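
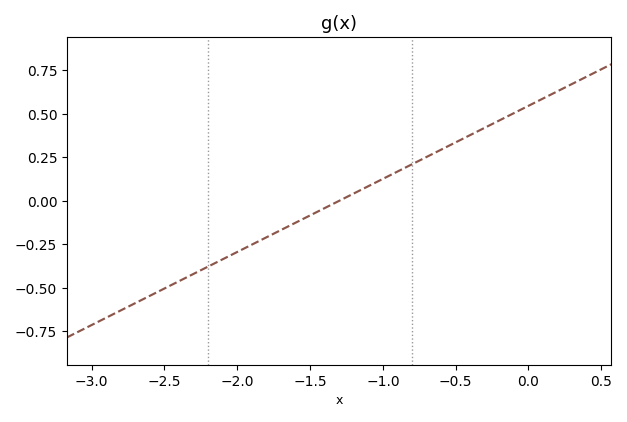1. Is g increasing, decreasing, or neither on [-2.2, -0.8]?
increasing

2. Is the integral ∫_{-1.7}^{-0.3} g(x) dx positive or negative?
positive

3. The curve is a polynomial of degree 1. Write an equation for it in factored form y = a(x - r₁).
y = 0.42(x + 1.3)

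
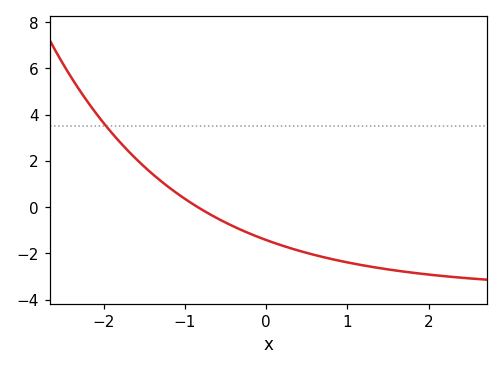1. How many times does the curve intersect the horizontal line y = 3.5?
1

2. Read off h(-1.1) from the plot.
0.607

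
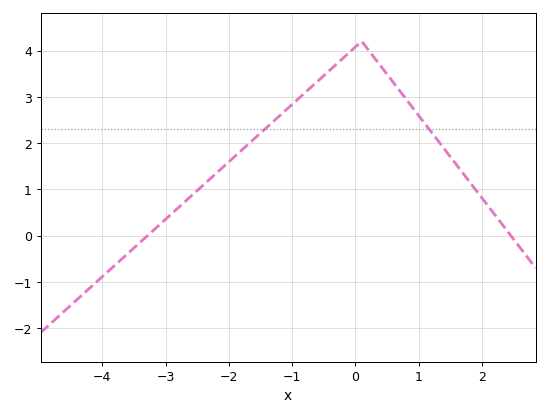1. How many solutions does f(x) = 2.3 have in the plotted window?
2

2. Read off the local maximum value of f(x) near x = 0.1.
4.2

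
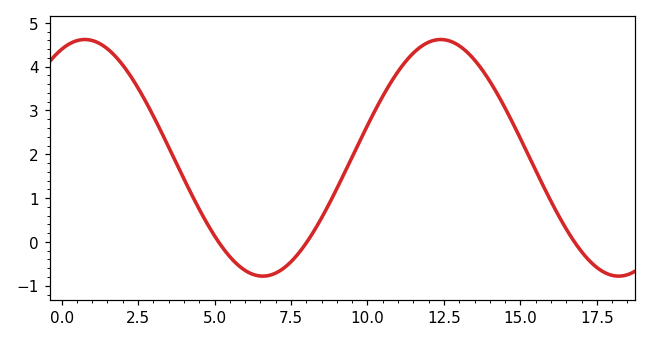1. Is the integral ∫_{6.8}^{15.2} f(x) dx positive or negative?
positive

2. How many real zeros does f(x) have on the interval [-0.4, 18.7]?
3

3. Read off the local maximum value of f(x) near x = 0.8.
4.6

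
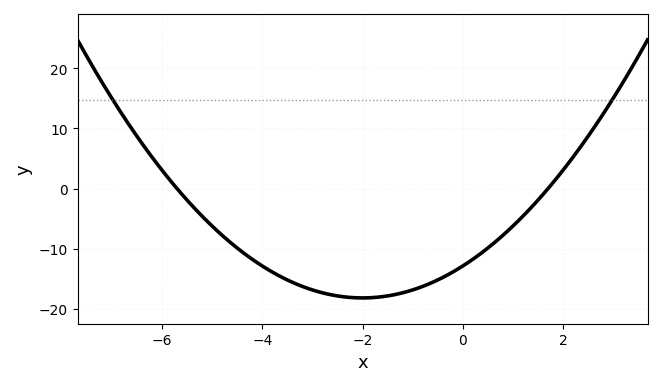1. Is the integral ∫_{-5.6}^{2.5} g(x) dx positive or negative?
negative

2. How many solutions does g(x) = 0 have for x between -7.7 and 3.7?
2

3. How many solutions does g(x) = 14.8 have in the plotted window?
2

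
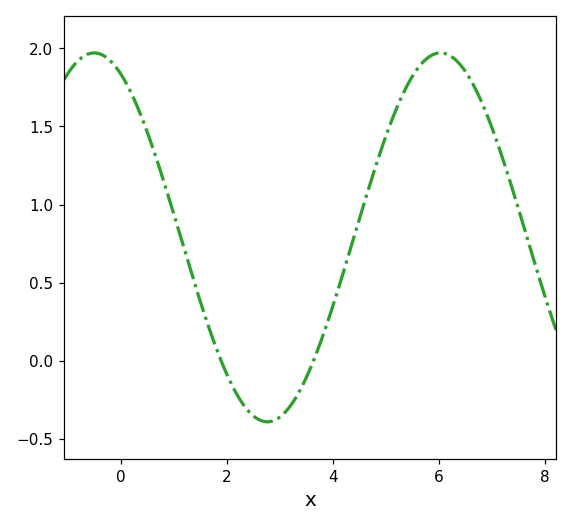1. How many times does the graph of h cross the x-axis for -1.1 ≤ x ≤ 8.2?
2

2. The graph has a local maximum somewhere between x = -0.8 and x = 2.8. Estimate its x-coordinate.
-0.513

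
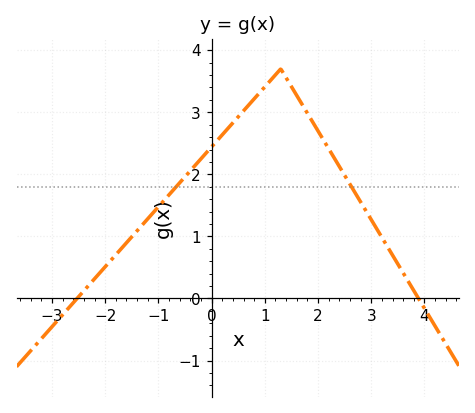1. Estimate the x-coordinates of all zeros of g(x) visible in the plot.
-2.6, 3.8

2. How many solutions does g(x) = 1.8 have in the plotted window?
2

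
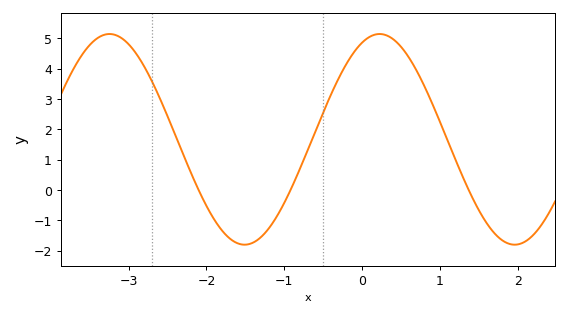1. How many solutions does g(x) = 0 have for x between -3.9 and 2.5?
3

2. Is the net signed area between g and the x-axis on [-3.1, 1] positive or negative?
positive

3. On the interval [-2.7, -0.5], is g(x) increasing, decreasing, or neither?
neither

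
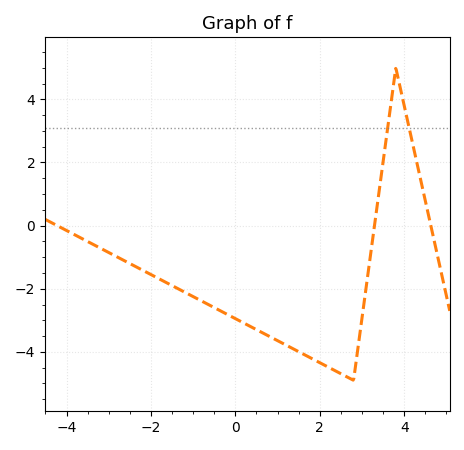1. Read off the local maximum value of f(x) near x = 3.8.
4.98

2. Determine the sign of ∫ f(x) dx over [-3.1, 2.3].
negative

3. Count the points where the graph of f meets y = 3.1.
2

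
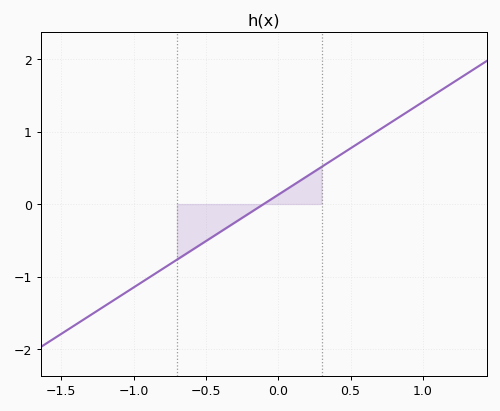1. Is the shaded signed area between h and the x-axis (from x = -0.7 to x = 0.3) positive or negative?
negative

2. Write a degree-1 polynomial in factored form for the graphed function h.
y = 1.28(x + 0.1)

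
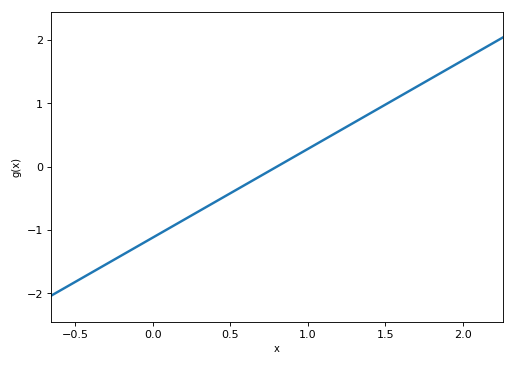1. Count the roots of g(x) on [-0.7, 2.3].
1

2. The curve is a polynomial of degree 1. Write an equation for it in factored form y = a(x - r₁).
y = 1.4(x - 0.8)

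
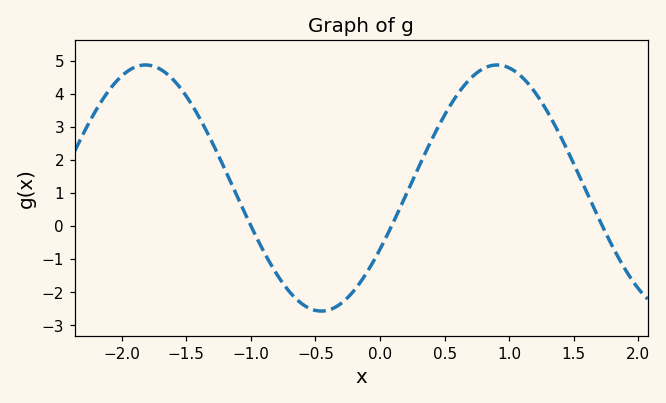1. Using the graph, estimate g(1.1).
4.5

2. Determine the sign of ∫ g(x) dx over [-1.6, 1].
positive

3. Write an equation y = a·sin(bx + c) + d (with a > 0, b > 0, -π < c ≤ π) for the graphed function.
y = 3.72sin(2.3x - 0.52) + 1.15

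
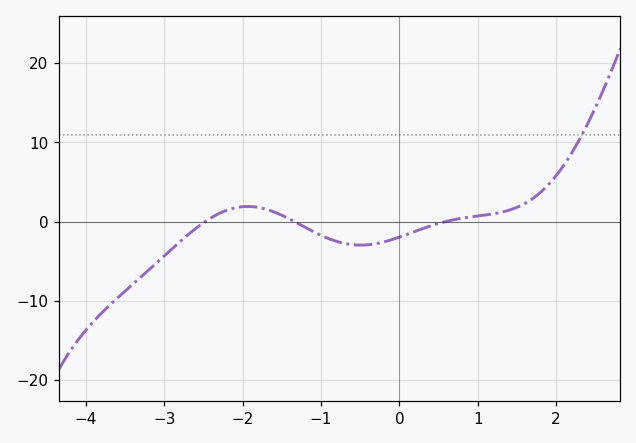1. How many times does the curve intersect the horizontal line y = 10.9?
1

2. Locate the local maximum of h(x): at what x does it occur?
-1.94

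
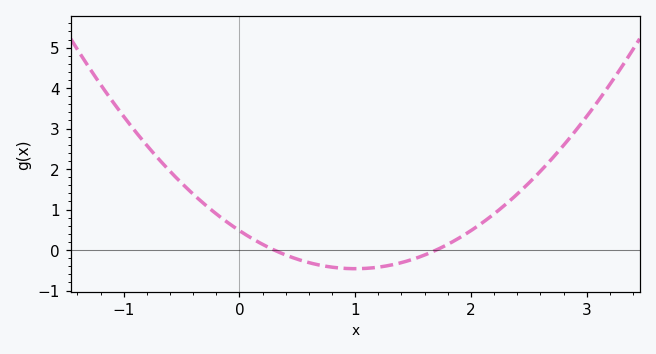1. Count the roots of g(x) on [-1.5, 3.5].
2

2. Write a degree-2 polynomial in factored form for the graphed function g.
y = 0.94(x - 0.3)(x - 1.7)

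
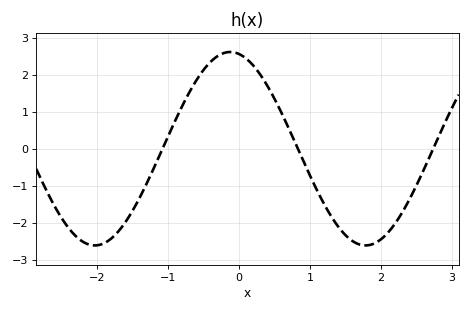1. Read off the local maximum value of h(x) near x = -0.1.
2.61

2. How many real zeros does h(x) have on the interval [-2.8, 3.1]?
3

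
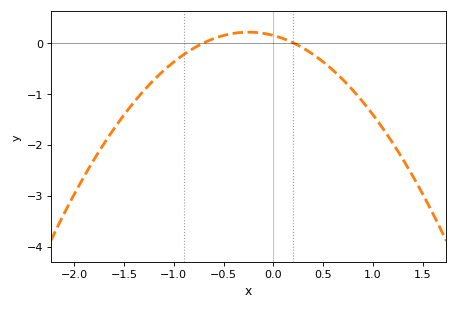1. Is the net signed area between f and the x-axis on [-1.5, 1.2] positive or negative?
negative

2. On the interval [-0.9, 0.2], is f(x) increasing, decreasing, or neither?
neither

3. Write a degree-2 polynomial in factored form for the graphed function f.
y = -1.04(x + 0.7)(x - 0.2)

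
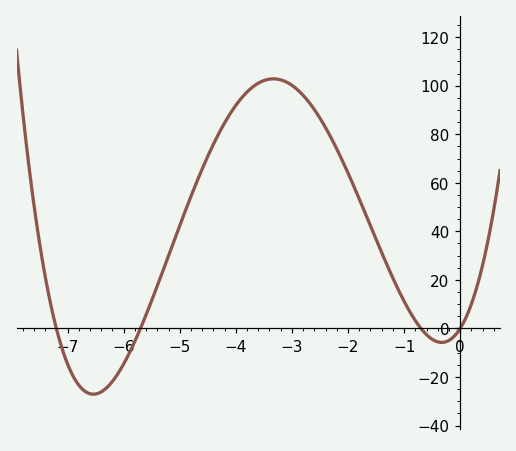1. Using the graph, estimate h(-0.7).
0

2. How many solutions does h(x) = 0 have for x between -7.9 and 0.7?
4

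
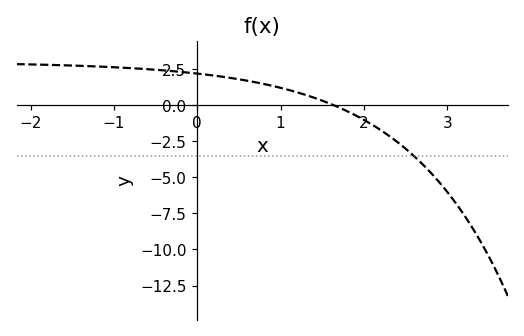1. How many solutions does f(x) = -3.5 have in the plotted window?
1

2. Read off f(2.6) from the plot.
-3.6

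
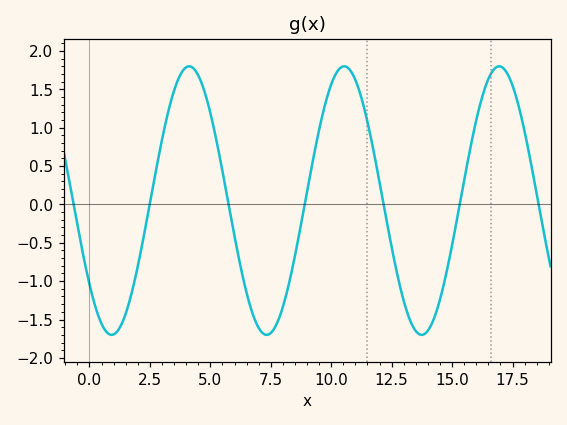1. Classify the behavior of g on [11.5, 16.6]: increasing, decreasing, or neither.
neither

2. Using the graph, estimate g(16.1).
1.23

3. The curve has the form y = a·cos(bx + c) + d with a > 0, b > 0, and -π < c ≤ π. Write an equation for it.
y = 1.75cos(0.98x + 2.24) + 0.05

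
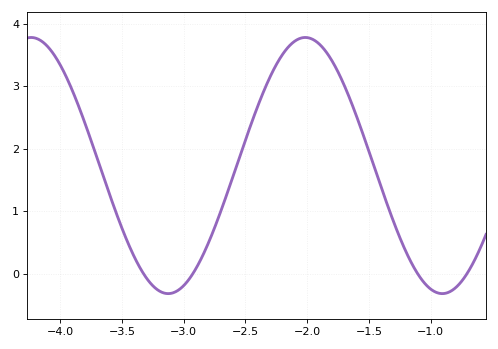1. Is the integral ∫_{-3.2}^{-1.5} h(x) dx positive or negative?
positive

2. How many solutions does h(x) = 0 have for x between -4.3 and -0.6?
4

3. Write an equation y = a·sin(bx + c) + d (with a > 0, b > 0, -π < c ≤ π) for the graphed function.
y = 2.05sin(2.8x + 0.99) + 1.73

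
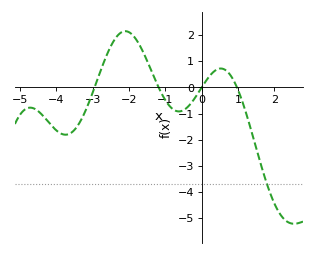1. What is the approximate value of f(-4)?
-1.65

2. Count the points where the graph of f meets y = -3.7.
1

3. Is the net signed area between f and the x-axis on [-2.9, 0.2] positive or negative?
positive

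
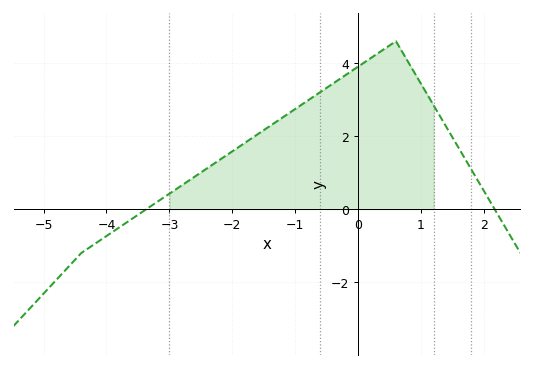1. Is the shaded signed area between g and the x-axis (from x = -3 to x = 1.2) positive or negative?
positive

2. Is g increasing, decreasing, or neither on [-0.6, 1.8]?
neither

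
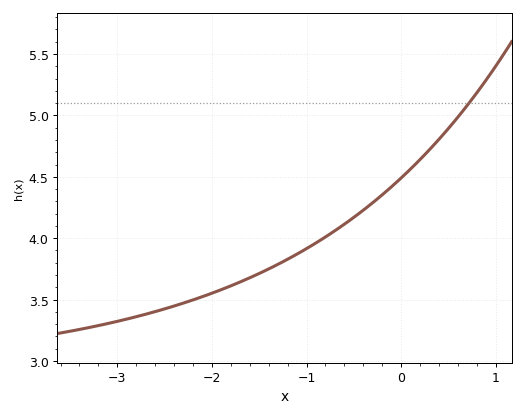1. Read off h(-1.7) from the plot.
3.64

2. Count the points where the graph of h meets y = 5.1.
1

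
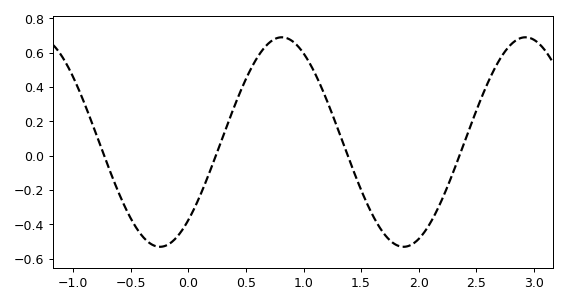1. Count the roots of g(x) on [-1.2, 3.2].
4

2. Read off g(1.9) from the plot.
-0.527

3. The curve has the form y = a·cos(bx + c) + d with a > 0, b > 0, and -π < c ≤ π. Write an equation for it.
y = 0.61cos(2.97x - 2.41) + 0.08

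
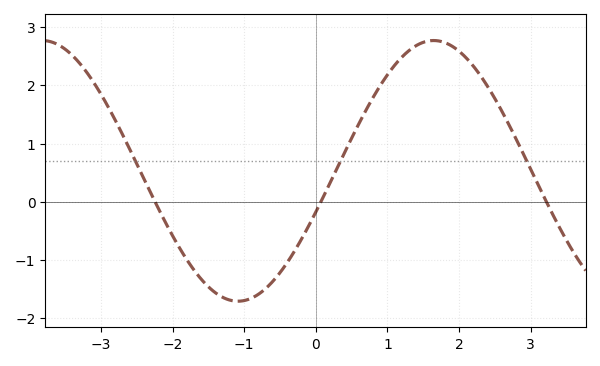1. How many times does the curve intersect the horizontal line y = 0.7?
3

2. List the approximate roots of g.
-2.2, 0, 3.2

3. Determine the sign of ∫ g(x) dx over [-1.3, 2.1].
positive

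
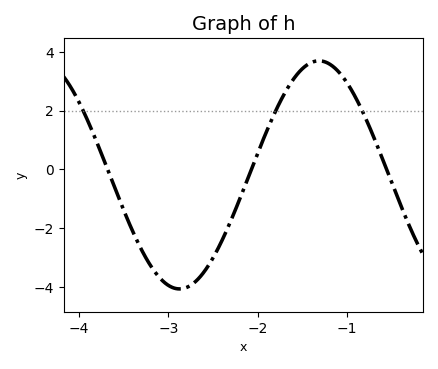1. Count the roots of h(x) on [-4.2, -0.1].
3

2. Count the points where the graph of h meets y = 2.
3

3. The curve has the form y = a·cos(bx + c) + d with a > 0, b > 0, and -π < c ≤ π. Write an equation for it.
y = 3.88cos(2.01x + 2.64) - 0.19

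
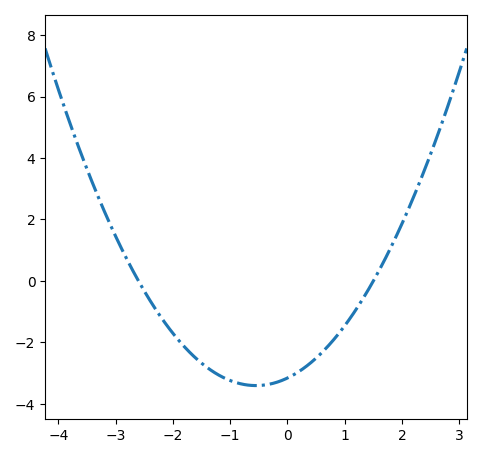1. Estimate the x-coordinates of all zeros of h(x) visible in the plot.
-2.6, 1.5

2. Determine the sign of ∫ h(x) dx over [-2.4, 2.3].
negative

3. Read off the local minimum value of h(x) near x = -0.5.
-3.4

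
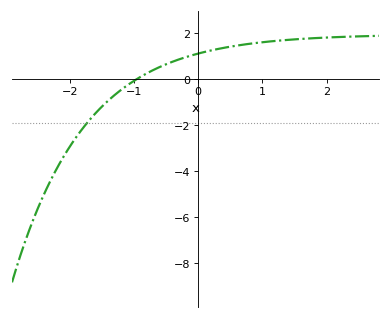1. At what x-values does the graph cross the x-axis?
-0.951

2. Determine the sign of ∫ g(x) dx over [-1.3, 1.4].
positive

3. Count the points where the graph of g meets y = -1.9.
1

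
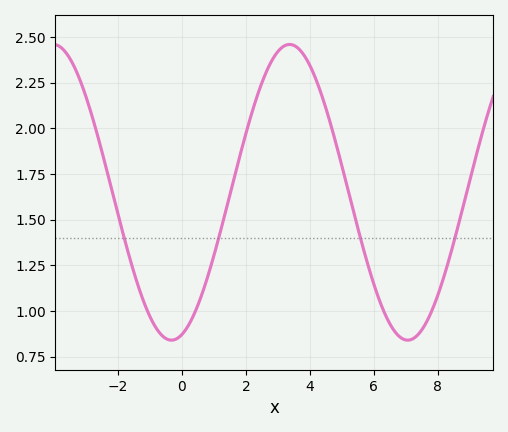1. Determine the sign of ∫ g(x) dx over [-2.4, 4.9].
positive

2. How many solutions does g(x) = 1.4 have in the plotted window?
4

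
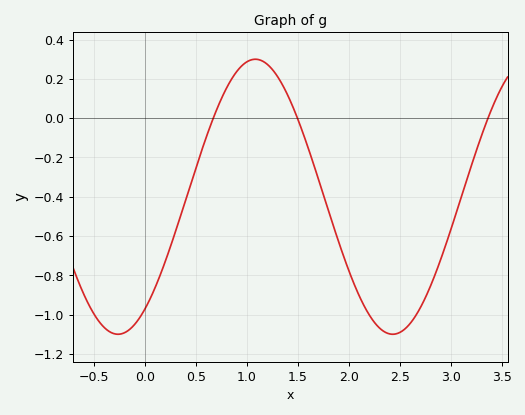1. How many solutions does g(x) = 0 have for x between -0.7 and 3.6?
3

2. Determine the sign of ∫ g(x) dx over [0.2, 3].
negative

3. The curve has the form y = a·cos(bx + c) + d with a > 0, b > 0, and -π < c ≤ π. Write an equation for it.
y = 0.7cos(2.3x - 2.5) - 0.4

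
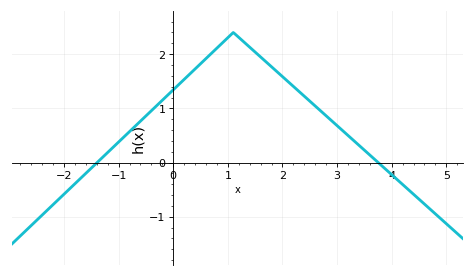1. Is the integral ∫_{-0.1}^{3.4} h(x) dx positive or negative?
positive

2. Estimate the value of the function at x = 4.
-0.2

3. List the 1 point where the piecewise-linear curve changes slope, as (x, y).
(1.1, 2.4)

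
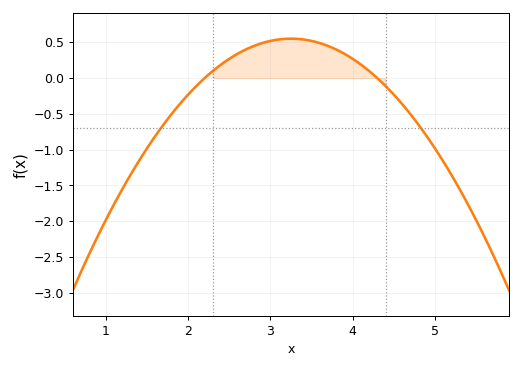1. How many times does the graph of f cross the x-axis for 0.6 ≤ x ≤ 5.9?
2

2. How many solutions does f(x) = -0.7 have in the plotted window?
2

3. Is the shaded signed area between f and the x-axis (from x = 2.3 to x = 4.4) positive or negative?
positive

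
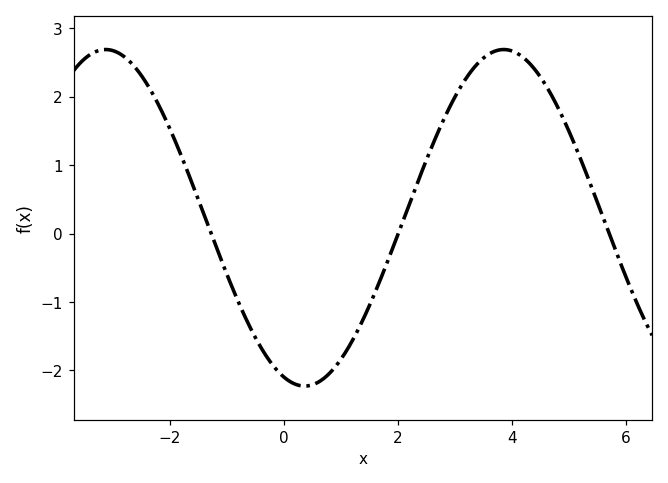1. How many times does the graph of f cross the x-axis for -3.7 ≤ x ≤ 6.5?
3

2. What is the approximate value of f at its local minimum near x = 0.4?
-2.23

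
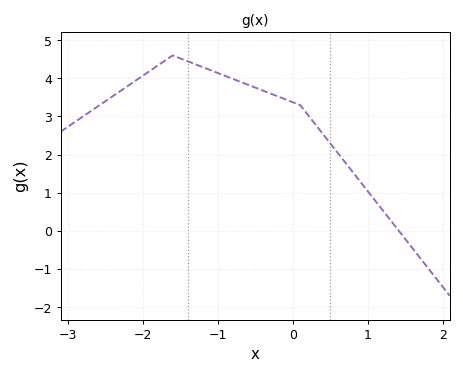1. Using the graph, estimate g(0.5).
2.3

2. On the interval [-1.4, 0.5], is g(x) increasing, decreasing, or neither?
decreasing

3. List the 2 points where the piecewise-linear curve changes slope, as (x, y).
(-1.6, 4.6); (0.1, 3.3)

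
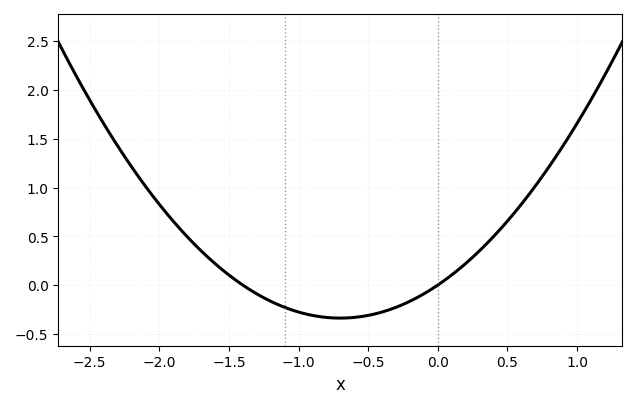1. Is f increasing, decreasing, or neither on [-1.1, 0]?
neither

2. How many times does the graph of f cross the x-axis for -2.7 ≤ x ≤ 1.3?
2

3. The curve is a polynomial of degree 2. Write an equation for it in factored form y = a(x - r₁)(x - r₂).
y = 0.69(x + 1.4)(x - 0)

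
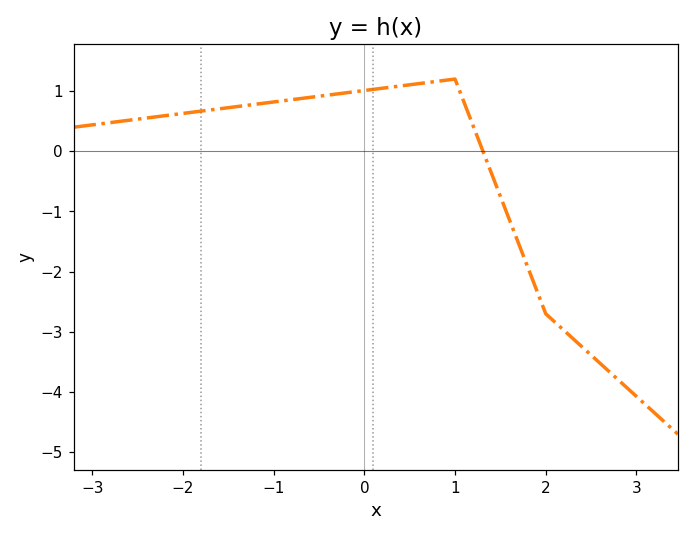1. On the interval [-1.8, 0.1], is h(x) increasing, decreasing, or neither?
increasing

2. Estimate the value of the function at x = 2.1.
-2.84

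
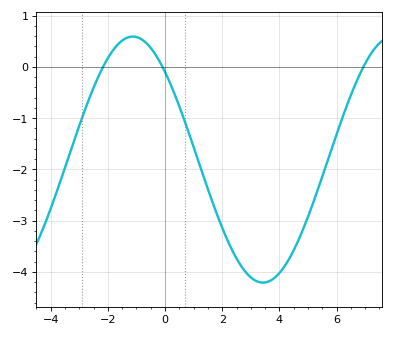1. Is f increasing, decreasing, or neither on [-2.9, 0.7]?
neither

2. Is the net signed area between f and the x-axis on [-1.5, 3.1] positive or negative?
negative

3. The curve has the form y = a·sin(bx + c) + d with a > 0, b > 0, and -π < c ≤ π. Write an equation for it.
y = 2.4sin(0.69x + 2.35) - 1.81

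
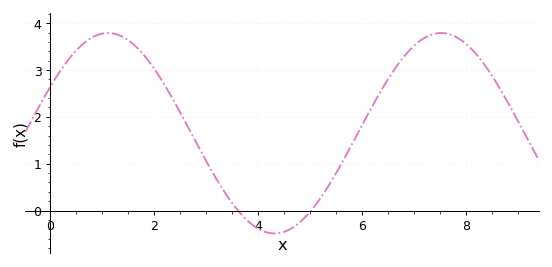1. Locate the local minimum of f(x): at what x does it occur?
4.4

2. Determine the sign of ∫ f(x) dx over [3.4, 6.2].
positive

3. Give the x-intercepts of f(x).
3.6, 5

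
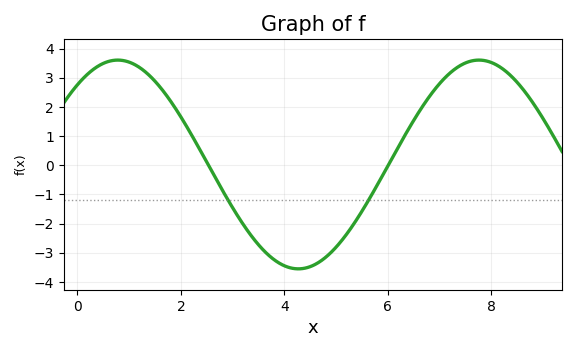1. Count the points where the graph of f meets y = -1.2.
2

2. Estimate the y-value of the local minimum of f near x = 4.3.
-3.5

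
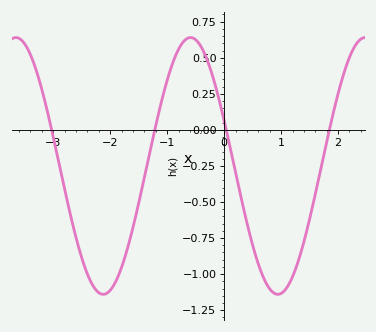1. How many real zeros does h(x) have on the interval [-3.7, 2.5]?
4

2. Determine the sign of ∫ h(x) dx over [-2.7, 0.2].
negative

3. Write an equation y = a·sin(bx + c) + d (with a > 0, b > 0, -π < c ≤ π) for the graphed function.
y = 0.89sin(2x + 2.8) - 0.25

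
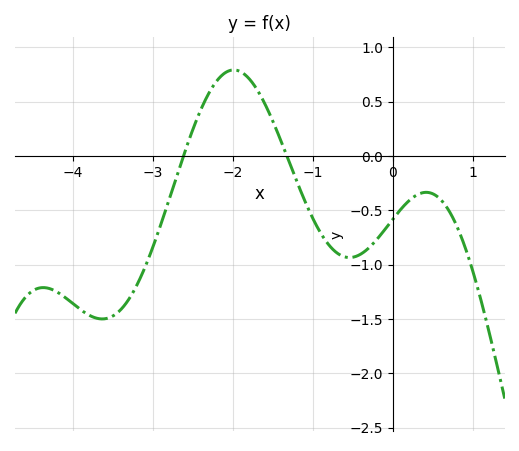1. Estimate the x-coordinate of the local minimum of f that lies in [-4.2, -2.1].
-3.6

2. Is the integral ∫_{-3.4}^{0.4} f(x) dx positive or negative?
negative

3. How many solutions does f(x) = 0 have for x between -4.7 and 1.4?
2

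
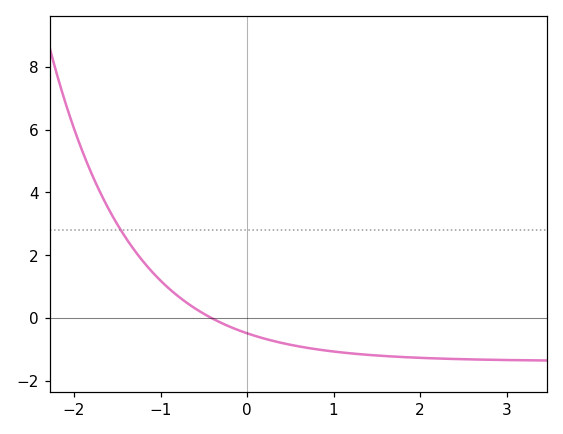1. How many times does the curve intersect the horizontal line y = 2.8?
1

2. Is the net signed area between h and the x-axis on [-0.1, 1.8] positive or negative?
negative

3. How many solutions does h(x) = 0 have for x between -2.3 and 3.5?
1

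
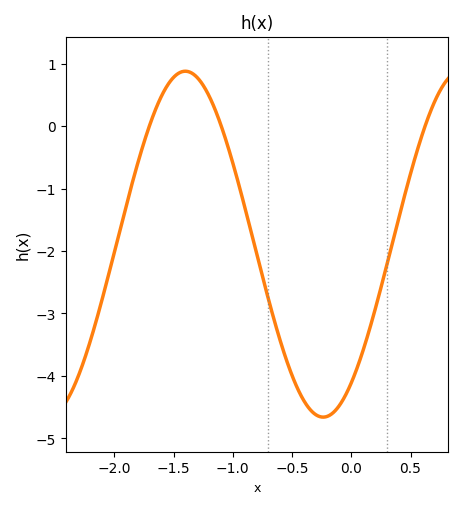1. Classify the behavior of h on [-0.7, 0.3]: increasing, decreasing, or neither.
neither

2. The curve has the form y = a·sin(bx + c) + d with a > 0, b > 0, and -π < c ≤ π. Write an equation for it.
y = 2.77sin(2.7x - 0.93) - 1.89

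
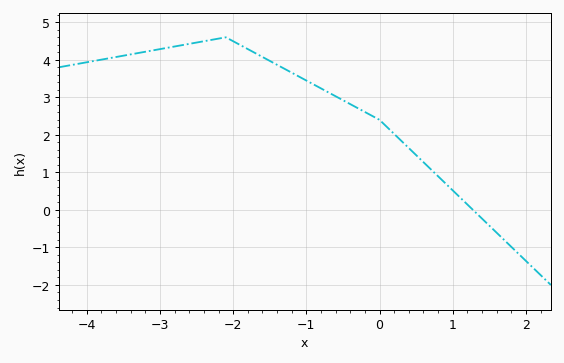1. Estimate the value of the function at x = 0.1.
2.2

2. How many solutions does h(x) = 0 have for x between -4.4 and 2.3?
1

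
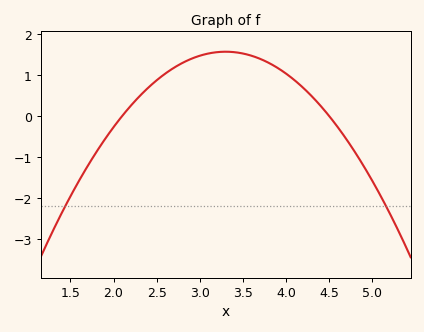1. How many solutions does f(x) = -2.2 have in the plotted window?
2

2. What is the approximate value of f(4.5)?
0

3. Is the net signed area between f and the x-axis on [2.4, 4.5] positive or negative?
positive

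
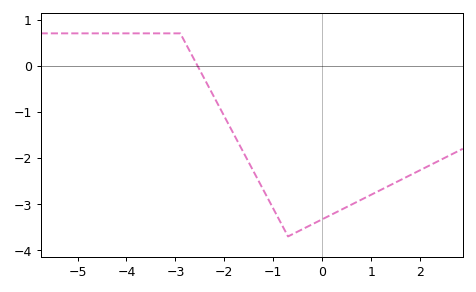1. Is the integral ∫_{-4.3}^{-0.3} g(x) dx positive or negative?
negative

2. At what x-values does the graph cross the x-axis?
-2.6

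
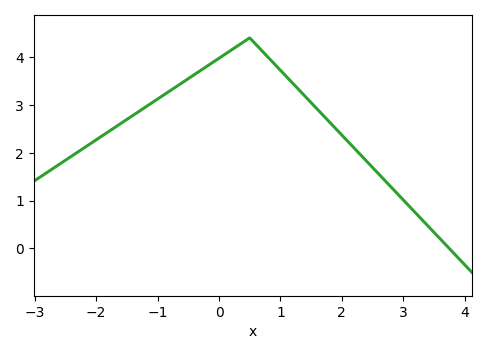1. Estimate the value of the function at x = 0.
3.97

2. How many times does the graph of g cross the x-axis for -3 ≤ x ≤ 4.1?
1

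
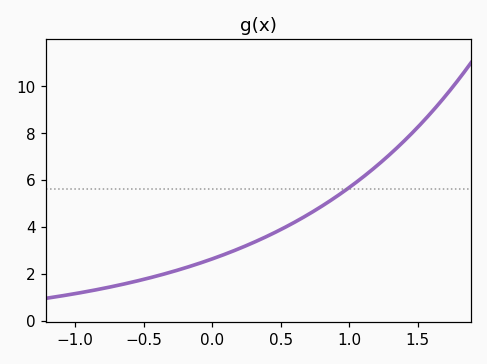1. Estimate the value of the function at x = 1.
5.6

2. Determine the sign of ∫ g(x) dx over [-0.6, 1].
positive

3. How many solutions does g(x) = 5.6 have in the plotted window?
1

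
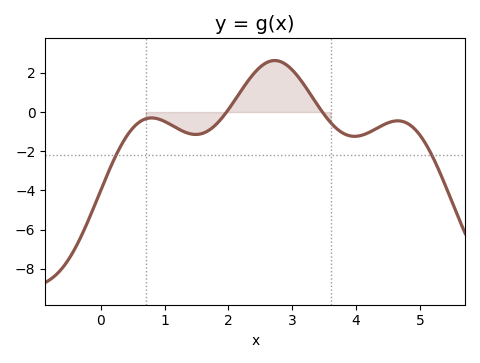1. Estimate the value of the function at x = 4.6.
-0.4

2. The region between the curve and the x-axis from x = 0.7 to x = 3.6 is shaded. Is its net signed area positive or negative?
positive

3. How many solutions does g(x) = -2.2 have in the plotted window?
2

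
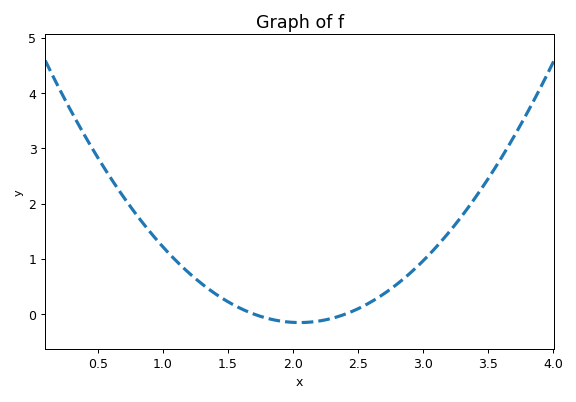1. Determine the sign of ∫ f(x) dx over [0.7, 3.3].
positive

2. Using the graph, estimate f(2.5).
0.1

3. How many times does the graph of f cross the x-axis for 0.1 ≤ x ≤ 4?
2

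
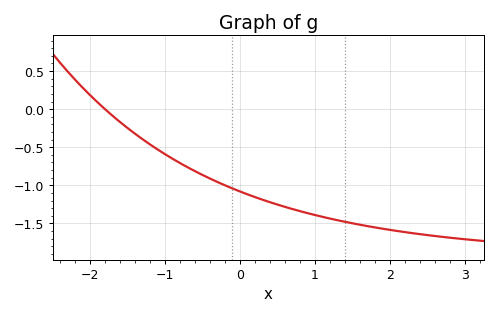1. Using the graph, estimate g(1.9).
-1.55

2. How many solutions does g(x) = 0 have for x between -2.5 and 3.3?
1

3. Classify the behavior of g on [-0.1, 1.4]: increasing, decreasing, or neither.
decreasing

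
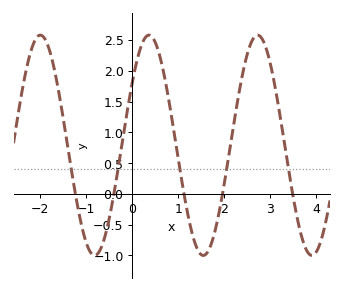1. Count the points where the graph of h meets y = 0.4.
5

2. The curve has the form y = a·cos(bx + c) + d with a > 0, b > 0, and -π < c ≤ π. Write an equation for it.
y = 1.79cos(2.66x - 0.96) + 0.79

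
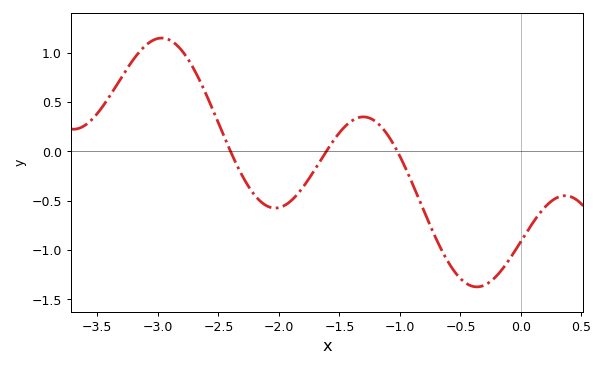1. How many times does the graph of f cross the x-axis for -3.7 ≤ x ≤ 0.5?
3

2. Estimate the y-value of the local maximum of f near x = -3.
1.15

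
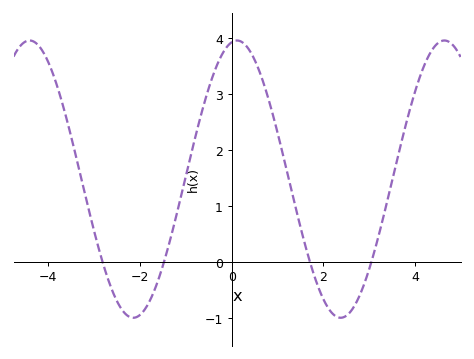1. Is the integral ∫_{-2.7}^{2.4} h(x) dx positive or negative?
positive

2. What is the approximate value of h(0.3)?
3.9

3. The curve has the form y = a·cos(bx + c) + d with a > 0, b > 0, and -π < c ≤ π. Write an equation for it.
y = 2.48cos(1.4x - 0.16) + 1.48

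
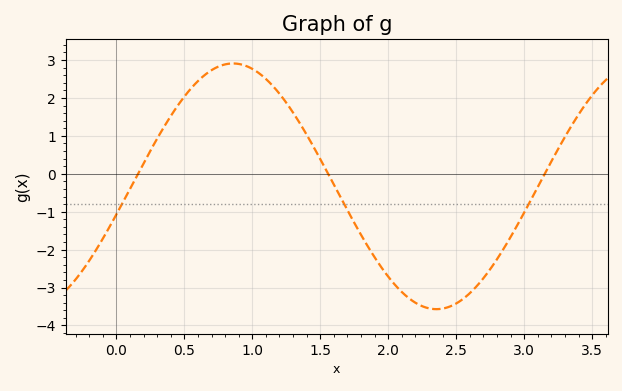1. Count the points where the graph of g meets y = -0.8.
3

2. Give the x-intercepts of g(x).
0.2, 1.6, 3.2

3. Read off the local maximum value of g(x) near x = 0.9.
2.9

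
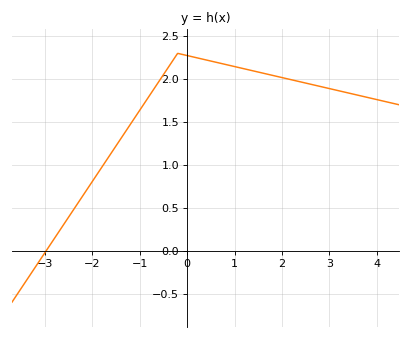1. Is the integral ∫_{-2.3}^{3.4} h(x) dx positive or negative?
positive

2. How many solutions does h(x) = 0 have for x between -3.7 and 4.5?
1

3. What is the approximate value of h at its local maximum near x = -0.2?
2.3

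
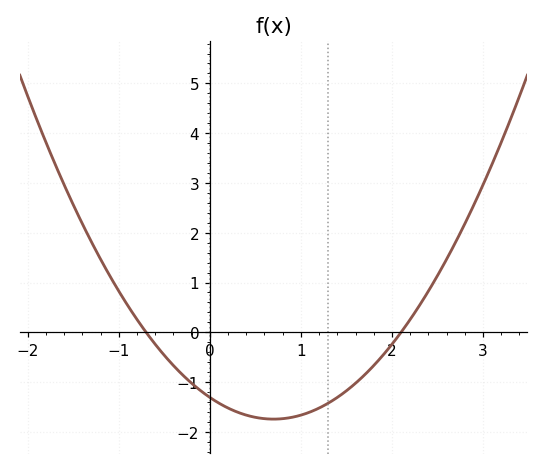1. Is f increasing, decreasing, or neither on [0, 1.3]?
neither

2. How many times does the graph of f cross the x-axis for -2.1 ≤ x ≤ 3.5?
2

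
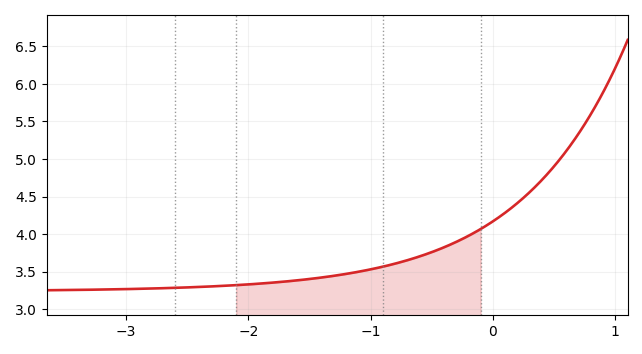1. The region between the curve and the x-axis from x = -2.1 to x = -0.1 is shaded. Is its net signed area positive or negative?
positive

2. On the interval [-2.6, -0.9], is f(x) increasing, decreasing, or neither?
increasing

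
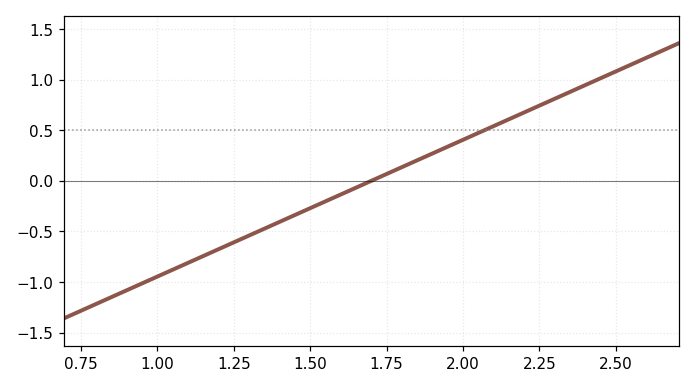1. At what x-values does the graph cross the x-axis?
1.7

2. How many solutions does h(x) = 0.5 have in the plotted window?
1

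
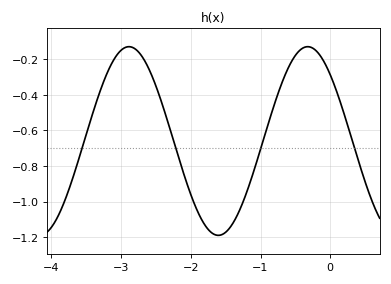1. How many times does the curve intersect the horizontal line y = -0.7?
4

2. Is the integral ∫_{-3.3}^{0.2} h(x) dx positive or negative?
negative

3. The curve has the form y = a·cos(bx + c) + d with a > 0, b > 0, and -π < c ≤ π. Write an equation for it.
y = 0.53cos(2.45x + 0.792) - 0.66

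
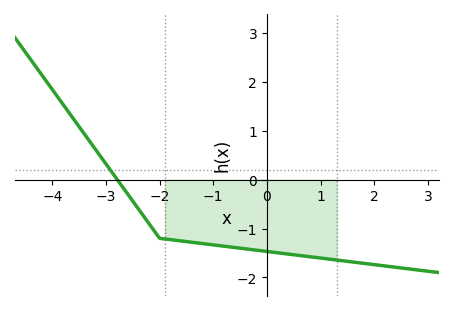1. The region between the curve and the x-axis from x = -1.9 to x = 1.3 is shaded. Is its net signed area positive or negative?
negative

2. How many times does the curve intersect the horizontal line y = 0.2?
1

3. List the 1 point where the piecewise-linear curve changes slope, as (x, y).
(-2, -1.2)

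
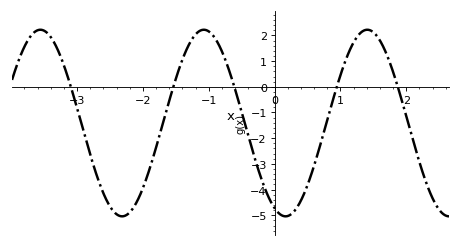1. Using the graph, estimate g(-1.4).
1.06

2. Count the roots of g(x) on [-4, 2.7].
5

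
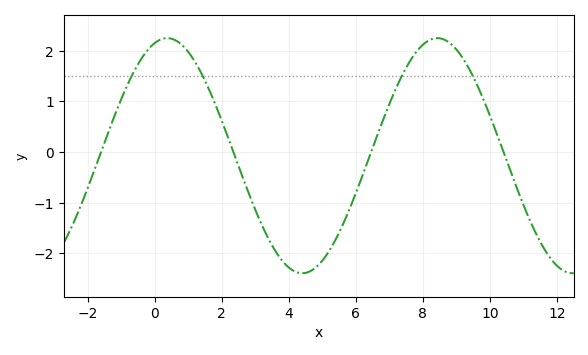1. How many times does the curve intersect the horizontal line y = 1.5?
4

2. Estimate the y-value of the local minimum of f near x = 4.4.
-2.4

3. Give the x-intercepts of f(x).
-1.6, 2.4, 6.4, 10.4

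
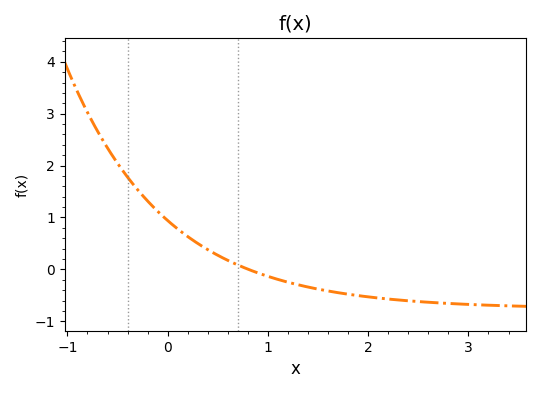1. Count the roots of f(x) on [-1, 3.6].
1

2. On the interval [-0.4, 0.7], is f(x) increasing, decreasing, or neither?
decreasing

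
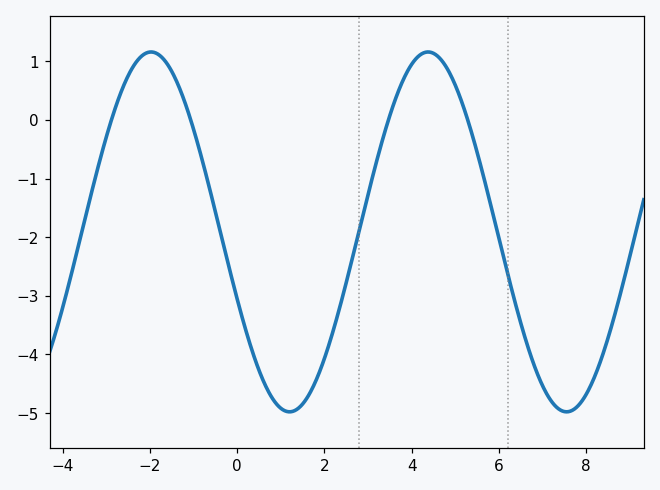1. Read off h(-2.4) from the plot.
0.888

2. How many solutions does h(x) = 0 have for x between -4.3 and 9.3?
4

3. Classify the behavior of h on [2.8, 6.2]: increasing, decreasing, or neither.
neither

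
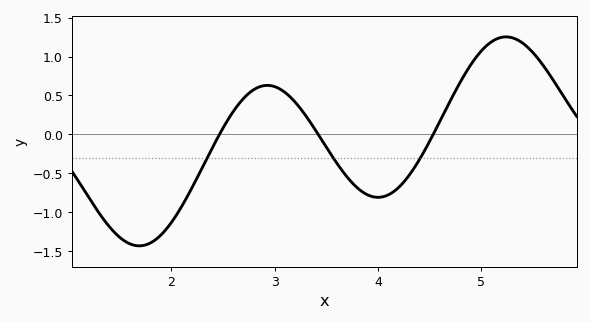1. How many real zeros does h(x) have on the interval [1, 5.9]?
3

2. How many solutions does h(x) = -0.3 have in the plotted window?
3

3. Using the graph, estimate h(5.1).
1.19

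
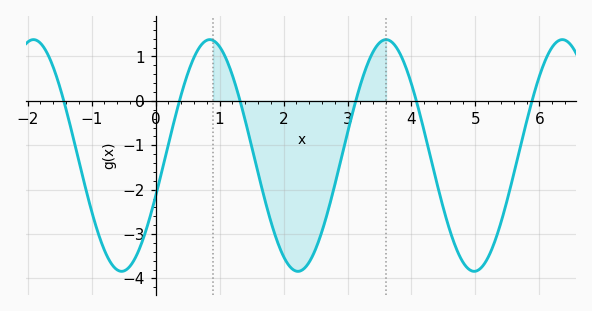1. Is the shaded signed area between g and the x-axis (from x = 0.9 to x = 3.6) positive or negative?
negative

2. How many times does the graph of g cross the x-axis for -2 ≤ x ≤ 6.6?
6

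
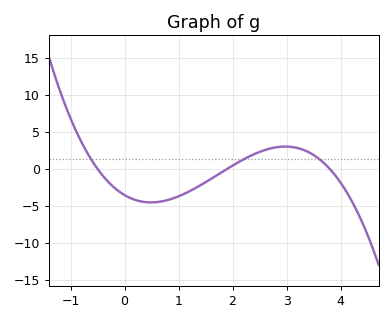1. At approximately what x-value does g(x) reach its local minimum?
0.5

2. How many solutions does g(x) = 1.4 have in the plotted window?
3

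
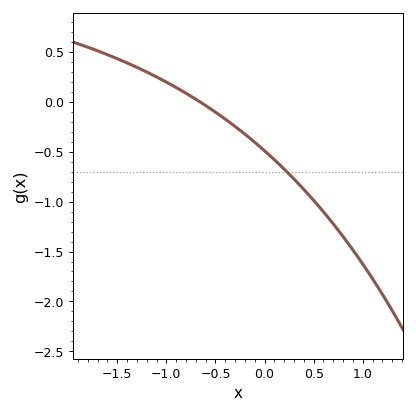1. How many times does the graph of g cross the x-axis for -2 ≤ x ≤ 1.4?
1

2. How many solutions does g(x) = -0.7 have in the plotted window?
1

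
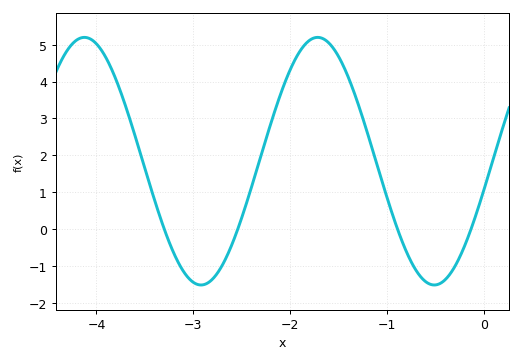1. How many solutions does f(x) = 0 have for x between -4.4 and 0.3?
4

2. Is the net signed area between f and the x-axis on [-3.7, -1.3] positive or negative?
positive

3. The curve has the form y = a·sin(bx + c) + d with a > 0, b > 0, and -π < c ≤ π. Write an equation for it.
y = 3.36sin(2.6x - 0.23) + 1.84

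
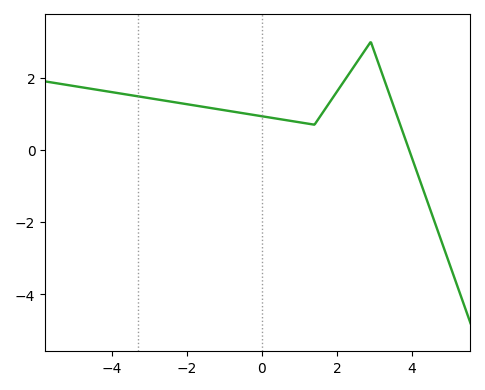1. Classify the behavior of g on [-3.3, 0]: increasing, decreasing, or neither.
decreasing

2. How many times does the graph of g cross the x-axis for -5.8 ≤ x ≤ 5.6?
1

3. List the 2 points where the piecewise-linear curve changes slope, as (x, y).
(1.4, 0.7); (2.9, 3)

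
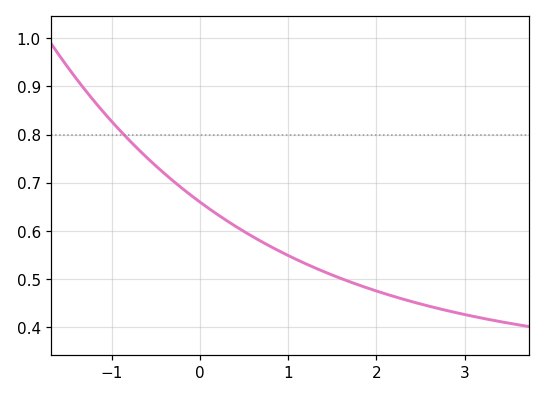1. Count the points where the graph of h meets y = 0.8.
1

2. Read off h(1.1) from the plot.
0.54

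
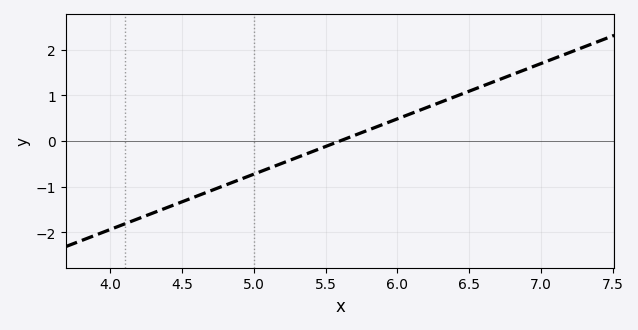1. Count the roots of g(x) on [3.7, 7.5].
1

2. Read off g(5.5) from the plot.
-0.1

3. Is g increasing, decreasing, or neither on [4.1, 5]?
increasing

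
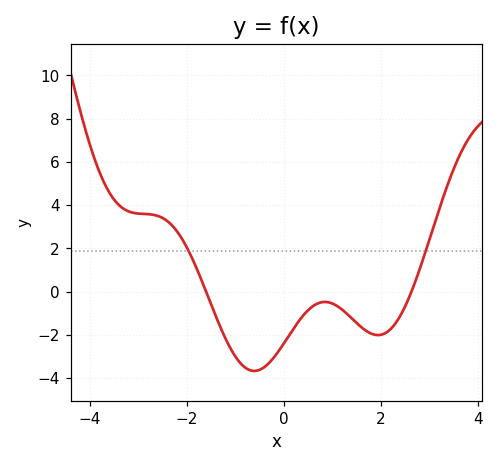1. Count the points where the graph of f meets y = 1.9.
2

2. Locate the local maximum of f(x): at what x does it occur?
0.841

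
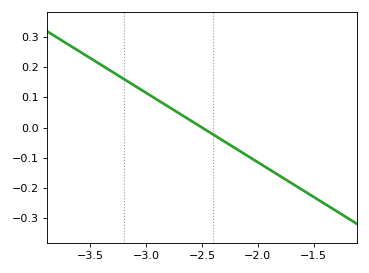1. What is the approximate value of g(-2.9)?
0.09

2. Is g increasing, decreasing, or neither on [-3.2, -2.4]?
decreasing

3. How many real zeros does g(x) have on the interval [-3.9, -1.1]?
1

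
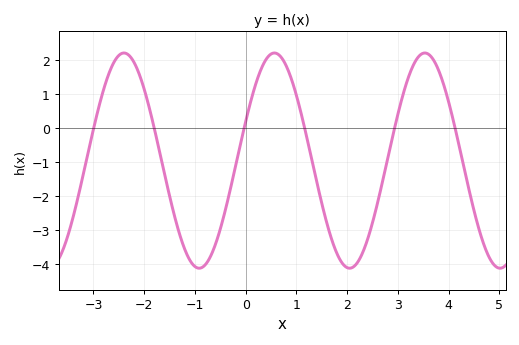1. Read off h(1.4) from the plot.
-1.57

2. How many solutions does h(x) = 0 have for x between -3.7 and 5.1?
6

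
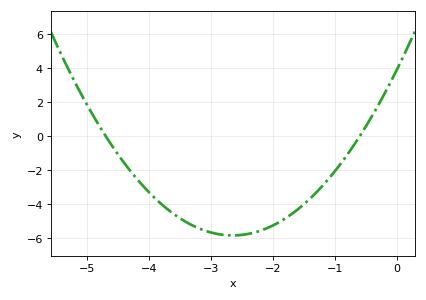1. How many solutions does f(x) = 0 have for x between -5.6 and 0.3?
2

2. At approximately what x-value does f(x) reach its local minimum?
-2.6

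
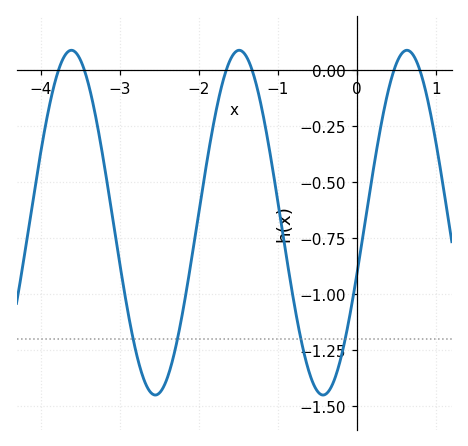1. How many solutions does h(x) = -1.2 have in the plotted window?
4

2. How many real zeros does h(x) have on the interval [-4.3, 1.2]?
6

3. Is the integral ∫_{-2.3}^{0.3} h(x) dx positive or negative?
negative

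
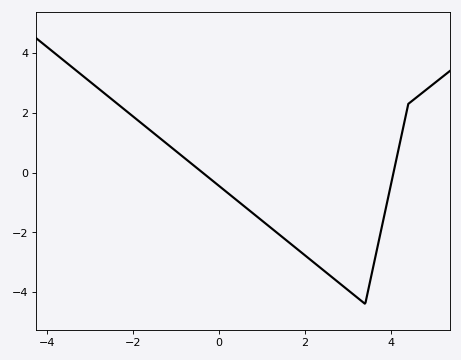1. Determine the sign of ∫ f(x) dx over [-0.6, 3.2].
negative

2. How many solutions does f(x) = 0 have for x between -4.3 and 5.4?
2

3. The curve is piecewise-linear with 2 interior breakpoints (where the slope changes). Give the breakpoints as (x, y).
(3.4, -4.4); (4.4, 2.3)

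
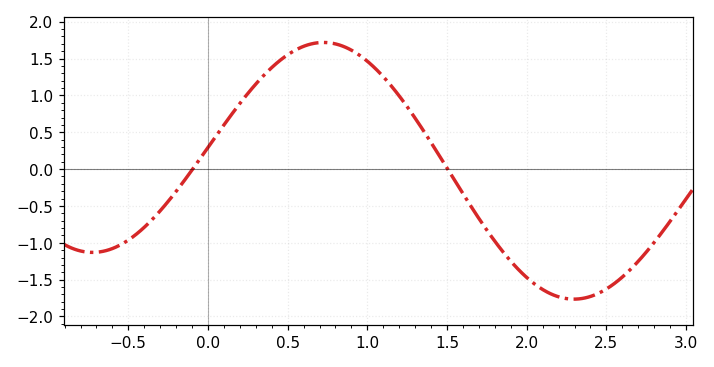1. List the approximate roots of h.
-0.096, 1.5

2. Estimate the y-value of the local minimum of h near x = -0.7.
-1.13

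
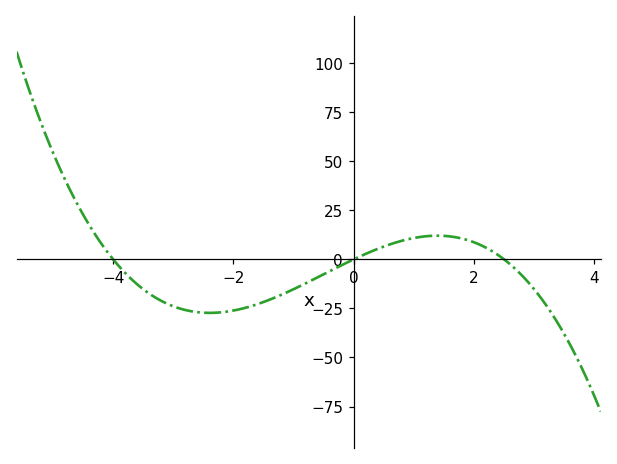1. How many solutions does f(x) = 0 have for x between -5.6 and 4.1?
3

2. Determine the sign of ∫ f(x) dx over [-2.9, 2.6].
negative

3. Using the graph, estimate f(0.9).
10.2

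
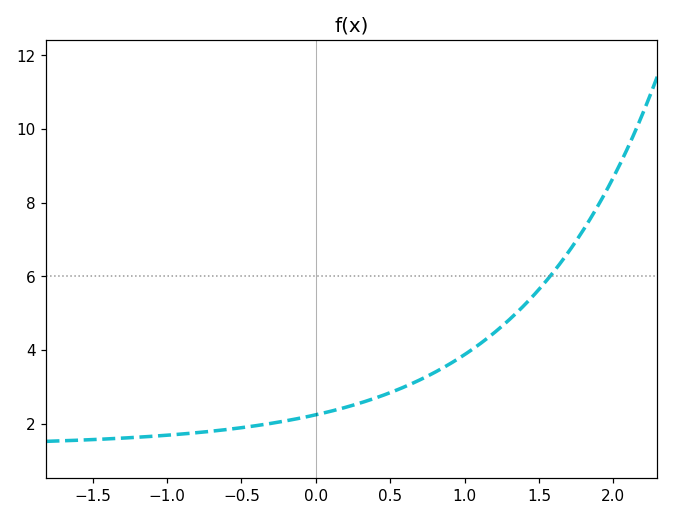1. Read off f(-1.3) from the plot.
1.61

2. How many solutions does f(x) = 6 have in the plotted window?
1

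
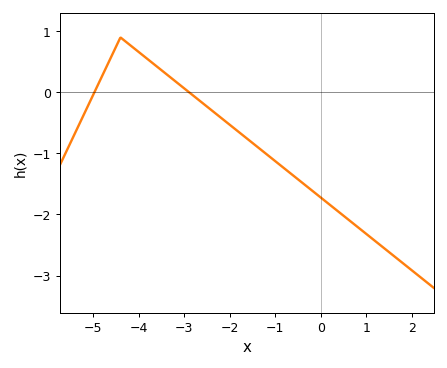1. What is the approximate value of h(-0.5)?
-1.43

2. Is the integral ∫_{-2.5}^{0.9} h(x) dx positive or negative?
negative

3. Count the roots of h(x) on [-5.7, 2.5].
2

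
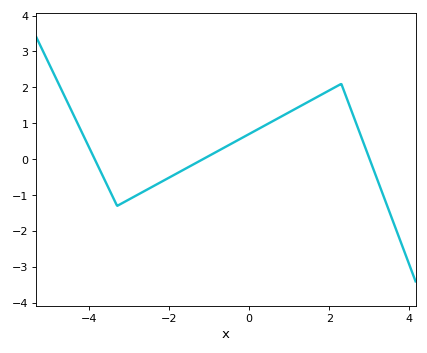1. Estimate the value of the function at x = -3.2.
-1.2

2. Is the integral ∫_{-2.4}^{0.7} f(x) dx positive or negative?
positive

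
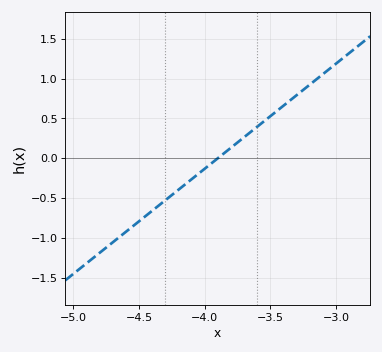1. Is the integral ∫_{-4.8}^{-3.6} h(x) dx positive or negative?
negative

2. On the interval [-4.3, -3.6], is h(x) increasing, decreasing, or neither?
increasing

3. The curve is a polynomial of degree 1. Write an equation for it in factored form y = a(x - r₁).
y = 1.32(x + 3.9)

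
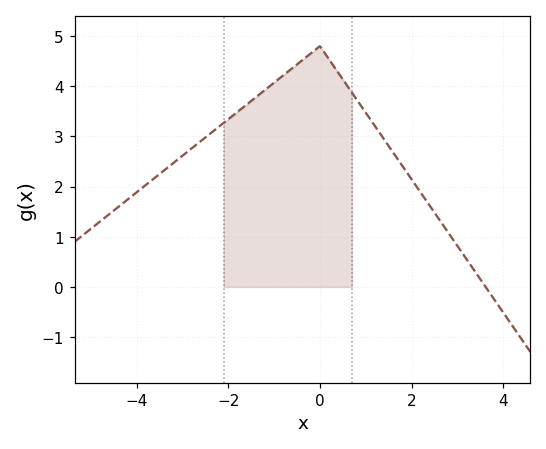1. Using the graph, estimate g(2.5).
1.48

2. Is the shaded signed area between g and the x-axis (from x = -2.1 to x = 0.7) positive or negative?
positive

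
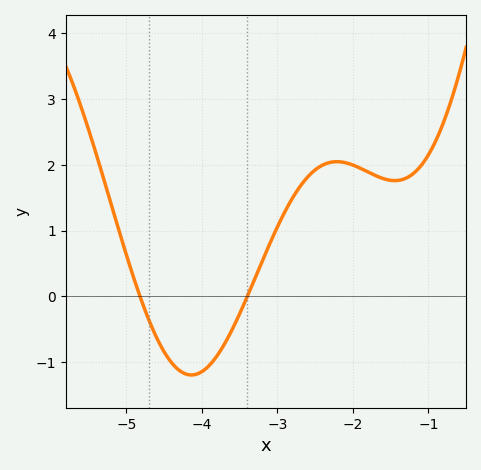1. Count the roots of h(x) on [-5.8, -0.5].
2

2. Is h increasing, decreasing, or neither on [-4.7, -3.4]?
neither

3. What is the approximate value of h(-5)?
0.6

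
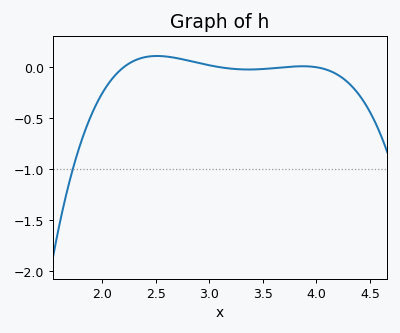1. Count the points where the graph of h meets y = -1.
1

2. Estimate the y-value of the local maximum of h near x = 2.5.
0.11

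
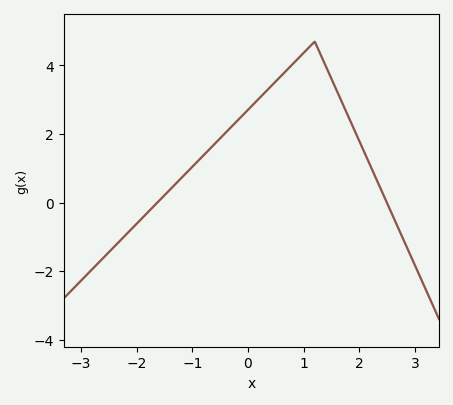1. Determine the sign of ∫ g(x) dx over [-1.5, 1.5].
positive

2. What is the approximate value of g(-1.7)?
-0.2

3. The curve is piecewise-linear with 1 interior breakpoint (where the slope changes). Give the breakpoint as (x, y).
(1.2, 4.7)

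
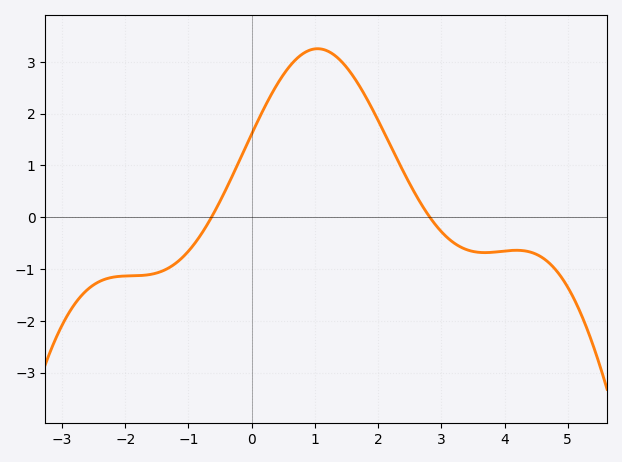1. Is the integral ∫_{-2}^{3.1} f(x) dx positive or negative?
positive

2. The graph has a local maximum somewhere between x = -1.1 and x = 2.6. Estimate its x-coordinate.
1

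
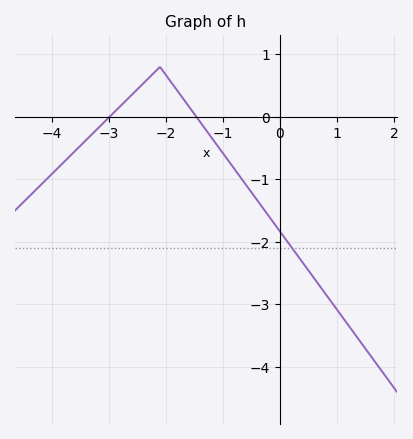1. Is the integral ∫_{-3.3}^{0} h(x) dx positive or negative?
negative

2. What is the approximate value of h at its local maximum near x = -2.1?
0.798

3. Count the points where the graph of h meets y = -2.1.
1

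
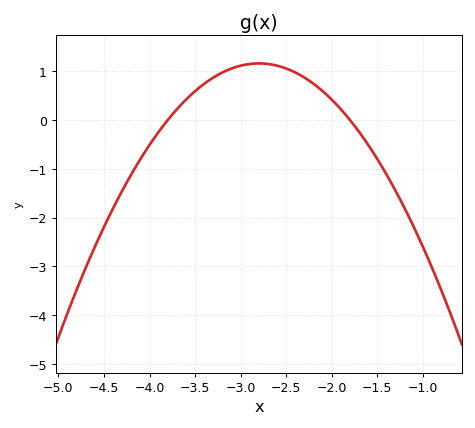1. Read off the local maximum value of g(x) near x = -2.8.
1.2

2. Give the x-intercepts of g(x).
-3.8, -1.8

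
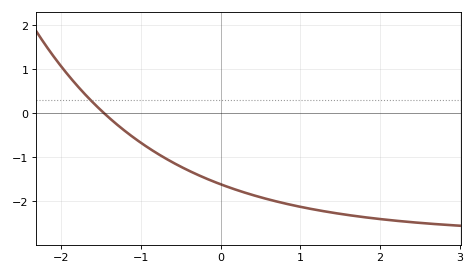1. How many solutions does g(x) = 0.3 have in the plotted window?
1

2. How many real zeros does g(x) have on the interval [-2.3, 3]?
1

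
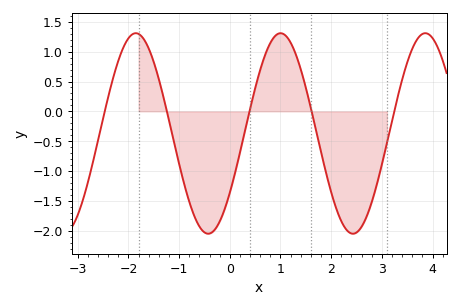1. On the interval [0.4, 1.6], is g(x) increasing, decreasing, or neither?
neither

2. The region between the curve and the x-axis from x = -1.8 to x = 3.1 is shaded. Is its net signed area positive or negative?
negative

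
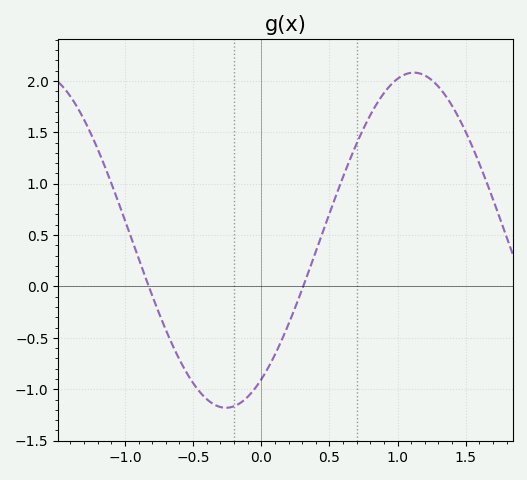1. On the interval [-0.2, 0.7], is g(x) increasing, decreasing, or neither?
increasing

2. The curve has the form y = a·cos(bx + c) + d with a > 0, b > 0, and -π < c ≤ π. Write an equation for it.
y = 1.63cos(2.3x - 2.6) + 0.45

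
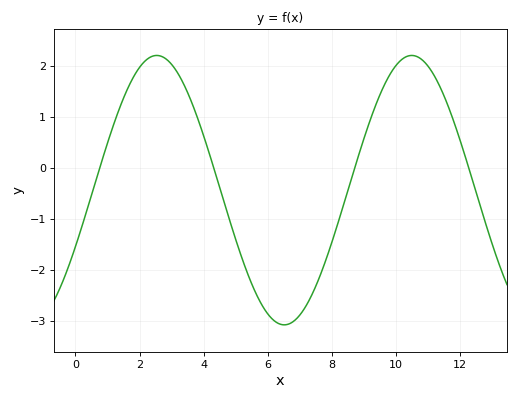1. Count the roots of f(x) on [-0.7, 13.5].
4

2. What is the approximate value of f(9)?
0.6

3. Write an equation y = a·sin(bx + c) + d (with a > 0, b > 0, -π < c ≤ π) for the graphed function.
y = 2.64sin(0.79x - 0.43) - 0.43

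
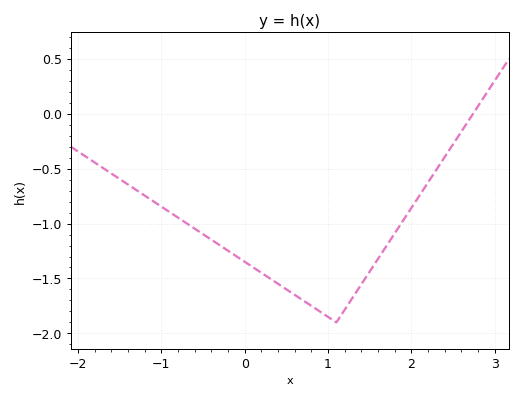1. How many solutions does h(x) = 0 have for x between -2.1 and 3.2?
1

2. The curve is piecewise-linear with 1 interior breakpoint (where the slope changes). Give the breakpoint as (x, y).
(1.1, -1.9)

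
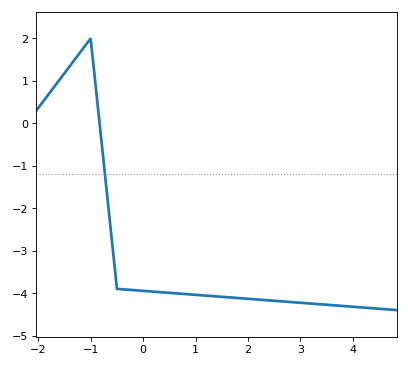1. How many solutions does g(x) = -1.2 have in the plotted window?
1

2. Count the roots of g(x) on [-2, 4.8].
1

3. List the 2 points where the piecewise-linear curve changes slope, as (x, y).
(-1, 2); (-0.5, -3.9)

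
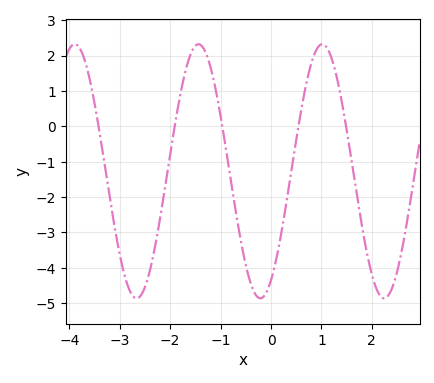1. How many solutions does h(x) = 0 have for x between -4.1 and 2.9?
5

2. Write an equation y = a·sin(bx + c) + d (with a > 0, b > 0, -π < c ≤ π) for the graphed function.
y = 3.59sin(2.6x - 1) - 1.27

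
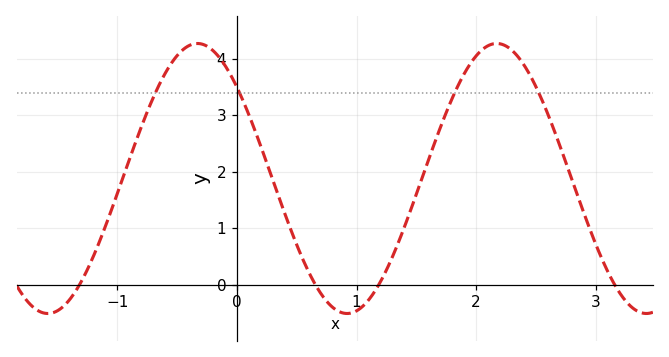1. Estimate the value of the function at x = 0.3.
1.85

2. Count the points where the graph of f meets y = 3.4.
4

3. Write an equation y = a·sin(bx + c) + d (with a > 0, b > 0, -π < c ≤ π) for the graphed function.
y = 2.39sin(2.51x + 2.4) + 1.88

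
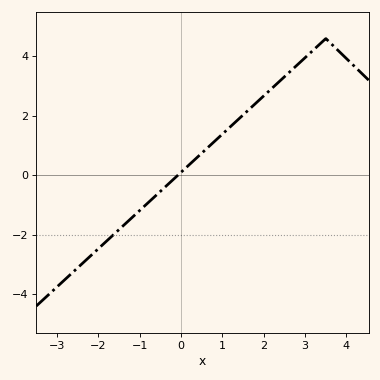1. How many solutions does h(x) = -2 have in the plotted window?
1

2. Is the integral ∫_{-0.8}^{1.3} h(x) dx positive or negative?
positive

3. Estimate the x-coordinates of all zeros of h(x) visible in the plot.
-0.08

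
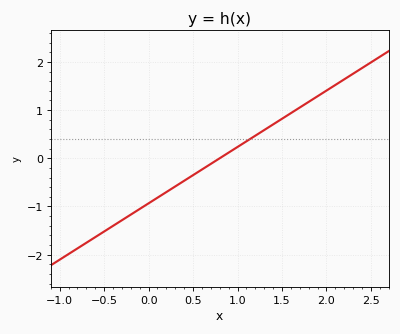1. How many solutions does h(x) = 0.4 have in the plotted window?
1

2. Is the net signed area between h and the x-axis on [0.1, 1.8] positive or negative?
positive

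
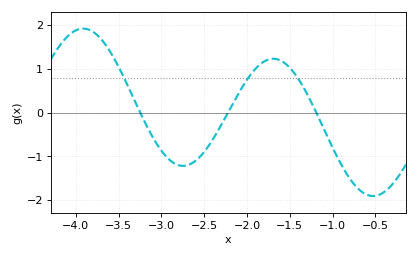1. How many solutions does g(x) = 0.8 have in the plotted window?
3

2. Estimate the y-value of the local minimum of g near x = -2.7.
-1.2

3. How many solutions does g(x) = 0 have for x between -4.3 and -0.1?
3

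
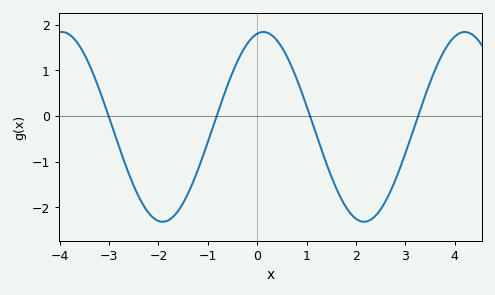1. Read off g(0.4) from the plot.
1.65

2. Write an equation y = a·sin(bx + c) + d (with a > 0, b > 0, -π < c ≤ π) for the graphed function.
y = 2.08sin(1.54x + 1.38) - 0.24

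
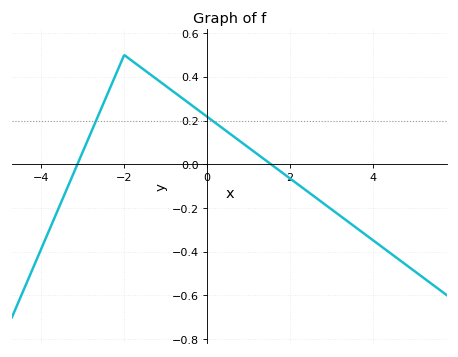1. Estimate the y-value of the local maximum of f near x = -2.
0.5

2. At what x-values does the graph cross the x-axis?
-3.2, 1.6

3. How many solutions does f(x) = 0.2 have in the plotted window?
2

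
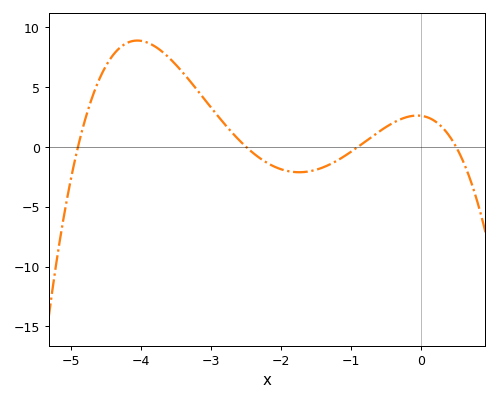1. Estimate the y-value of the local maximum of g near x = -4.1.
9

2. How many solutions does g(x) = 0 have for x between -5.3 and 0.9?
4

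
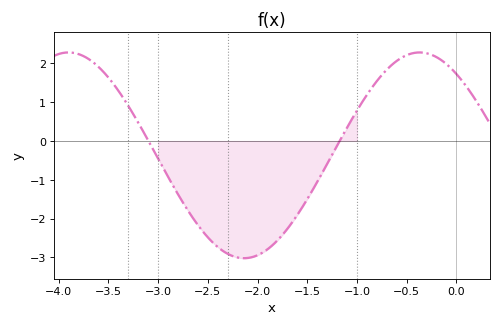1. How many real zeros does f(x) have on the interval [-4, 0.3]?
2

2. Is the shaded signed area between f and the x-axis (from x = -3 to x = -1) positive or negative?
negative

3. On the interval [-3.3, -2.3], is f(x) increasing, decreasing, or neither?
decreasing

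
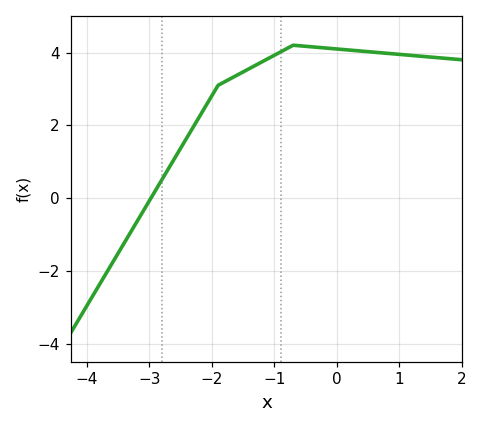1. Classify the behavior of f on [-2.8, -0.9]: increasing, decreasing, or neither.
increasing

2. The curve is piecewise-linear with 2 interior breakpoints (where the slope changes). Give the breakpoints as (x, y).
(-1.9, 3.1); (-0.7, 4.2)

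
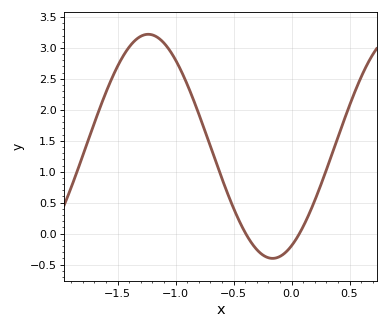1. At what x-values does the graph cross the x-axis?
-0.4, 0.05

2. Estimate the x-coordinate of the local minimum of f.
-0.15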